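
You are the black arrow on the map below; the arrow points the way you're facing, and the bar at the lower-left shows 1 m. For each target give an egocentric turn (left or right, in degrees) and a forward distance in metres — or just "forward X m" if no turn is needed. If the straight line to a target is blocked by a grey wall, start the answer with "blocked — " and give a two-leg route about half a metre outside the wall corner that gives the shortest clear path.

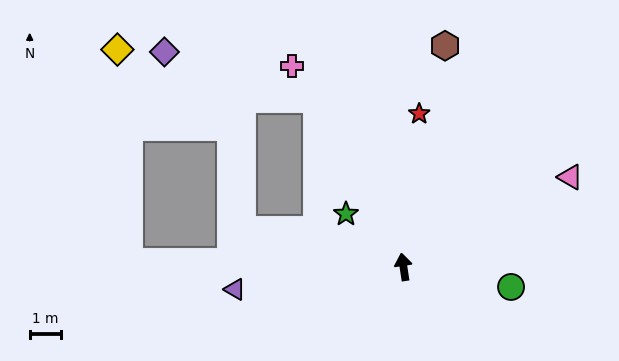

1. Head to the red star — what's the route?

turn right 15°, forward 4.9 m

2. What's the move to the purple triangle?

turn left 89°, forward 5.4 m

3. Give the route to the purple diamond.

blocked — turn left 19°, forward 6.0 m, then turn left 45°, forward 5.1 m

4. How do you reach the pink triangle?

turn right 70°, forward 6.0 m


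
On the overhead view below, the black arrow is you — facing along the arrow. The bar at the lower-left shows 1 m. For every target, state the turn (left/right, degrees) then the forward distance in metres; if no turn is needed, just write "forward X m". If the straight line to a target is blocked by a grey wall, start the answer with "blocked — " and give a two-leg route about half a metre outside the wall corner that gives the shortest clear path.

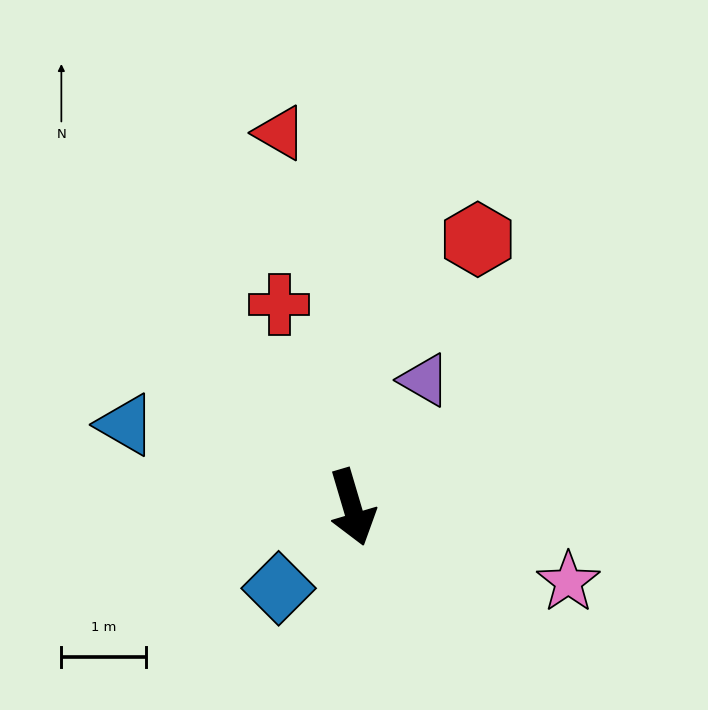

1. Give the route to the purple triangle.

turn left 134°, forward 1.7 m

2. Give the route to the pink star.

turn left 54°, forward 2.7 m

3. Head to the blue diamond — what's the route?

turn right 59°, forward 1.3 m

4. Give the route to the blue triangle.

turn right 127°, forward 2.8 m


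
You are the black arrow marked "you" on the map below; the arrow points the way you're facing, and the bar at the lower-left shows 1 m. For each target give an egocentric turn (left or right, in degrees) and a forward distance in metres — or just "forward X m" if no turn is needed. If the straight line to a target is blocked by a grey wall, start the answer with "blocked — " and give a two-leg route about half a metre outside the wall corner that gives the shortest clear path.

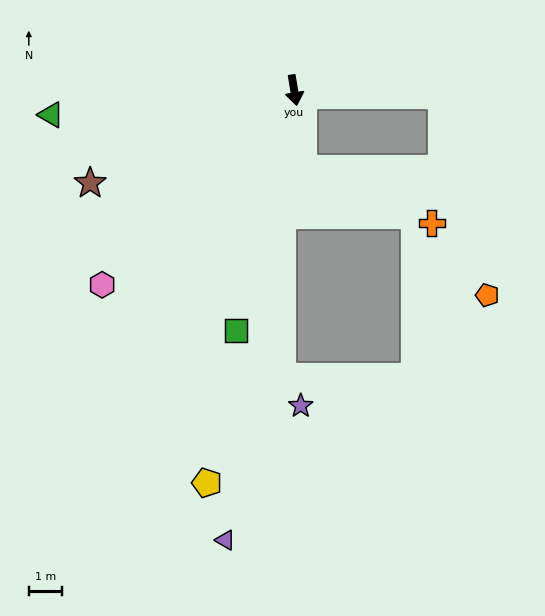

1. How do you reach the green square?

turn right 23°, forward 7.4 m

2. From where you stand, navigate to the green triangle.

turn right 94°, forward 7.4 m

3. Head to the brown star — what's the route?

turn right 75°, forward 6.7 m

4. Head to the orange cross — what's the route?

blocked — turn right 3°, forward 2.4 m, then turn left 61°, forward 4.2 m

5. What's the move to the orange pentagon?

blocked — turn left 79°, forward 4.5 m, then turn right 76°, forward 6.2 m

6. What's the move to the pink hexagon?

turn right 54°, forward 8.2 m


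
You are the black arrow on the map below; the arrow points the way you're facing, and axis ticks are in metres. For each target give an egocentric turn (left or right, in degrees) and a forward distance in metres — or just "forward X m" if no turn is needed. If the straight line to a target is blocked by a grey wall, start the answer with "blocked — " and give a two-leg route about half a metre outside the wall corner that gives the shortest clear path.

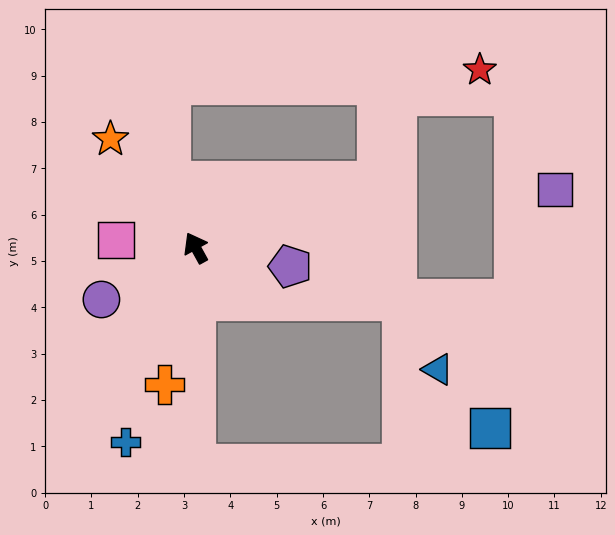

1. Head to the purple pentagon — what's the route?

turn right 130°, forward 2.1 m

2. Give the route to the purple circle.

turn left 90°, forward 2.3 m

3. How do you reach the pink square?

turn left 56°, forward 1.7 m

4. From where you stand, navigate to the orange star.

turn left 9°, forward 3.0 m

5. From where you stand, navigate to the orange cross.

turn left 138°, forward 3.0 m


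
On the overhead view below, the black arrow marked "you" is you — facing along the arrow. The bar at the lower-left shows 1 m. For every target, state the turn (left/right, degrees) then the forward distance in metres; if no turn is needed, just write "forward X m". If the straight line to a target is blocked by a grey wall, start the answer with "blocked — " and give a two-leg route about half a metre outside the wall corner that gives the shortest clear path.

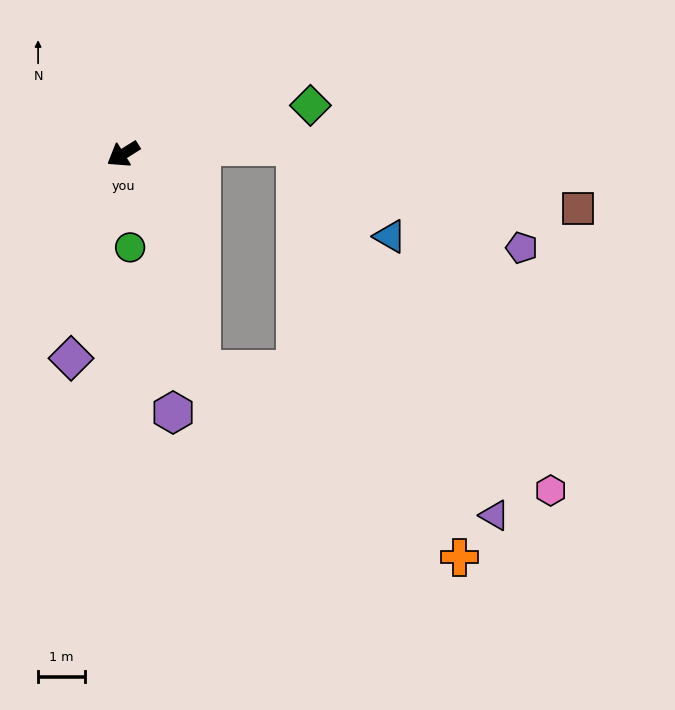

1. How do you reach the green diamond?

turn left 162°, forward 4.2 m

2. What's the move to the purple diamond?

turn left 44°, forward 4.5 m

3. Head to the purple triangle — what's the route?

blocked — turn left 78°, forward 4.9 m, then turn left 44°, forward 7.0 m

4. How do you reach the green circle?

turn left 62°, forward 2.0 m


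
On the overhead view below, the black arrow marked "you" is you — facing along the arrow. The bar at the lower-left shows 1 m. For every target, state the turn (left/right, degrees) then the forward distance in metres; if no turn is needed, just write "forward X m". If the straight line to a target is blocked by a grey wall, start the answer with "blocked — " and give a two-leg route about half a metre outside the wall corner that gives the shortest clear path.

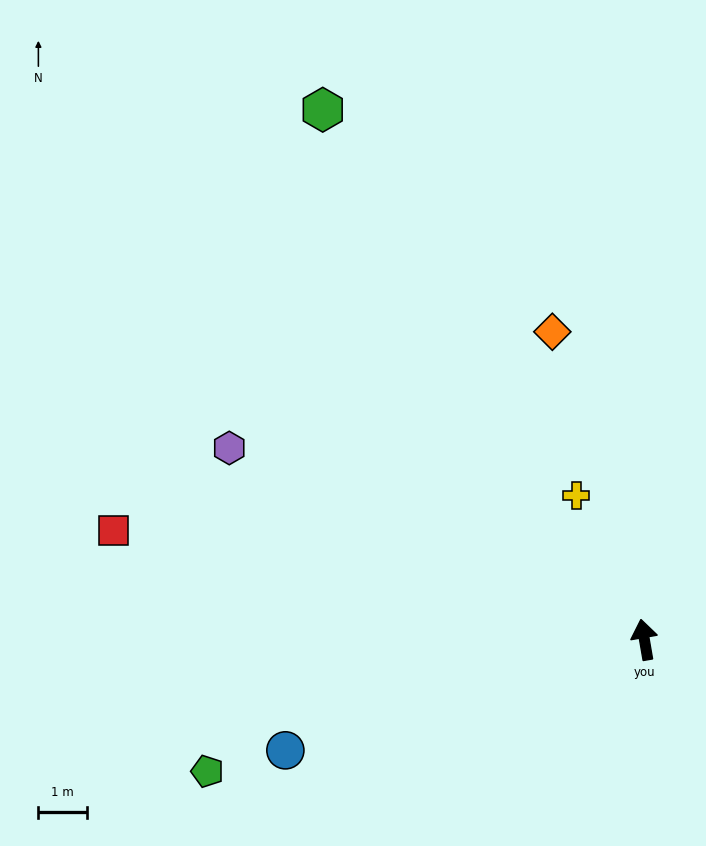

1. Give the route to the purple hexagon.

turn left 55°, forward 9.5 m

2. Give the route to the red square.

turn left 69°, forward 11.2 m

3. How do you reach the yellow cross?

turn left 16°, forward 3.3 m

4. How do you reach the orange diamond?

turn left 7°, forward 6.7 m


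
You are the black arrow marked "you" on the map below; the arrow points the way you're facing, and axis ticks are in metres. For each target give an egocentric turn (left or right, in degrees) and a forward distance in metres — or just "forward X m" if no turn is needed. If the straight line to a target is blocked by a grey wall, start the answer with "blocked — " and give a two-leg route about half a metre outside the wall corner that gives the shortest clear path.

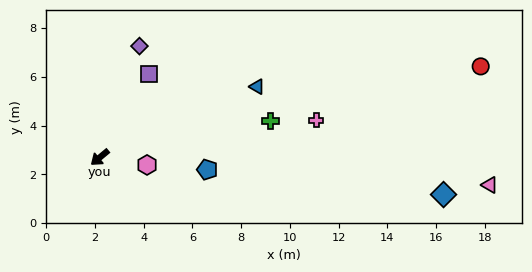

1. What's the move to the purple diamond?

turn right 149°, forward 4.8 m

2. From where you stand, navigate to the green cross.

turn left 152°, forward 7.2 m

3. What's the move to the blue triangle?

turn left 164°, forward 7.1 m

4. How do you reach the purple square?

turn right 160°, forward 4.0 m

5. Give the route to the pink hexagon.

turn left 131°, forward 2.0 m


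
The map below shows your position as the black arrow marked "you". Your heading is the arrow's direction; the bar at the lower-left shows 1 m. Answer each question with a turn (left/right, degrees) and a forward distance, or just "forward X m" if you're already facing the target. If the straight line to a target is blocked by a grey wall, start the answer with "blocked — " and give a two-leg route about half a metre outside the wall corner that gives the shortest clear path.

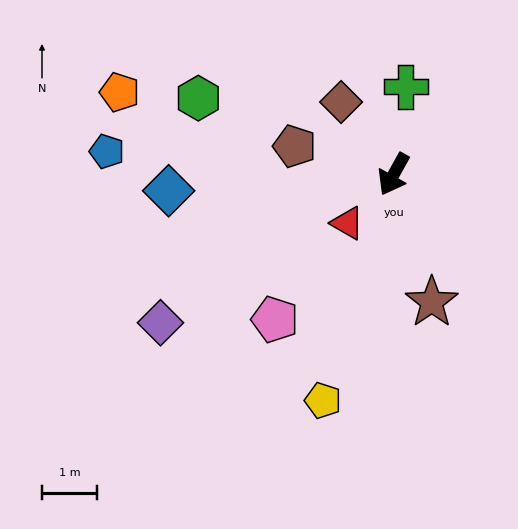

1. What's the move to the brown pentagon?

turn right 77°, forward 1.9 m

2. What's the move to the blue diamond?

turn right 57°, forward 4.1 m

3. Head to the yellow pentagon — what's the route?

turn left 12°, forward 4.3 m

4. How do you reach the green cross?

turn right 159°, forward 1.6 m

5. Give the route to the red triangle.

turn right 15°, forward 1.2 m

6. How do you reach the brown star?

turn left 46°, forward 2.4 m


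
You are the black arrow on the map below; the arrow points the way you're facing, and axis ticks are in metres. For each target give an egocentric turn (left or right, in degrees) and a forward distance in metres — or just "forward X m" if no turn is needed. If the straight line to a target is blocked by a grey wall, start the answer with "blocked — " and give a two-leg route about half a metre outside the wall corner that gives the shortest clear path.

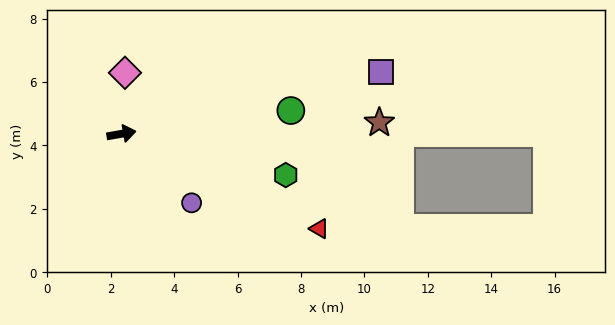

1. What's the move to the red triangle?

turn right 36°, forward 6.9 m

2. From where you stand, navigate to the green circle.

turn right 2°, forward 5.4 m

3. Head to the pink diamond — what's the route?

turn left 77°, forward 1.9 m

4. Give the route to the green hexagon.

turn right 24°, forward 5.3 m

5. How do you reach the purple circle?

turn right 54°, forward 3.1 m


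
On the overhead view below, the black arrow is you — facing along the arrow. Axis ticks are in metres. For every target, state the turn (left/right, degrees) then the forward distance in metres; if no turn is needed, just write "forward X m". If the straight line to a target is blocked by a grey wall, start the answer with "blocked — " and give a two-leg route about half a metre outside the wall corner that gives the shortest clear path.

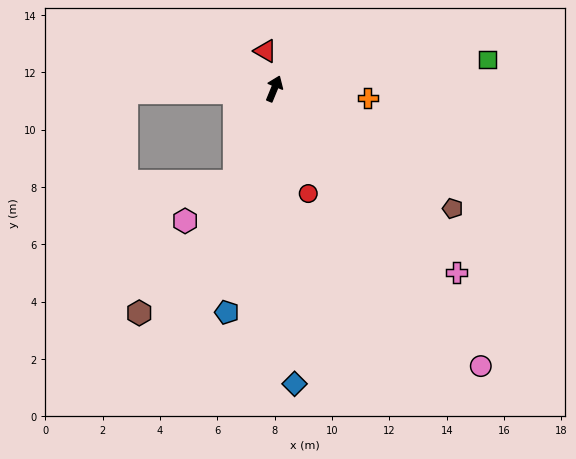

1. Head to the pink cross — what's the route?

turn right 113°, forward 9.0 m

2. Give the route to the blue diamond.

turn right 154°, forward 10.3 m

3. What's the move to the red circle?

turn right 140°, forward 3.8 m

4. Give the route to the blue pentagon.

turn right 170°, forward 8.0 m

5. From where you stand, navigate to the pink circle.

turn right 121°, forward 12.1 m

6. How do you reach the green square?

turn right 60°, forward 7.5 m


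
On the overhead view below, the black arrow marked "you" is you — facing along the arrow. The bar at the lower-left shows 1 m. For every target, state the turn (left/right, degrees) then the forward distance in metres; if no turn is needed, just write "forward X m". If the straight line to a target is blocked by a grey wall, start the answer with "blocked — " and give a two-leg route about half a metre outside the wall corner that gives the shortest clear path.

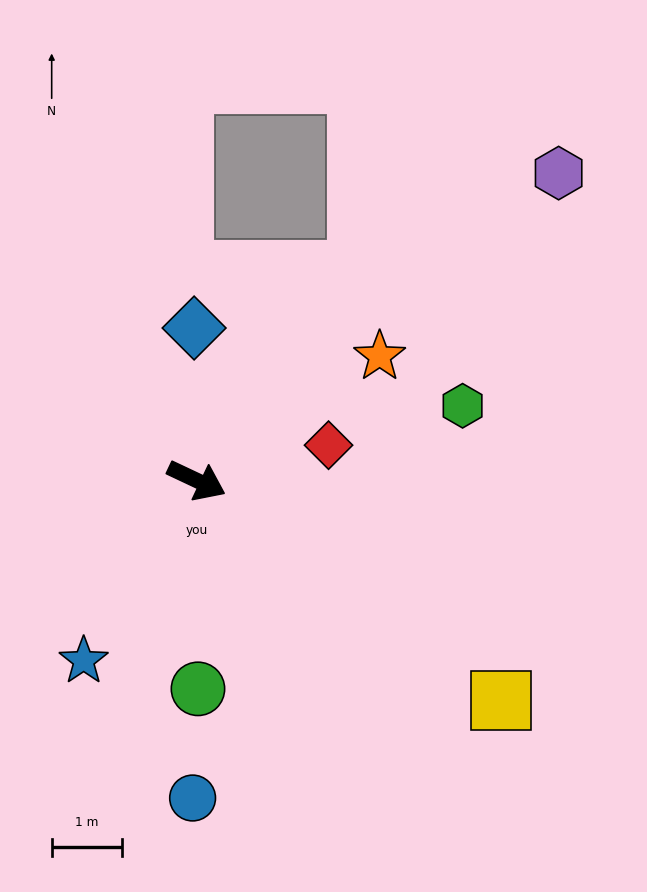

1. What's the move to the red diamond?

turn left 40°, forward 2.0 m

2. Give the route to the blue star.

turn right 97°, forward 3.0 m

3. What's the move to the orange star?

turn left 59°, forward 3.2 m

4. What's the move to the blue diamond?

turn left 116°, forward 2.2 m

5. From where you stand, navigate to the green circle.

turn right 64°, forward 3.0 m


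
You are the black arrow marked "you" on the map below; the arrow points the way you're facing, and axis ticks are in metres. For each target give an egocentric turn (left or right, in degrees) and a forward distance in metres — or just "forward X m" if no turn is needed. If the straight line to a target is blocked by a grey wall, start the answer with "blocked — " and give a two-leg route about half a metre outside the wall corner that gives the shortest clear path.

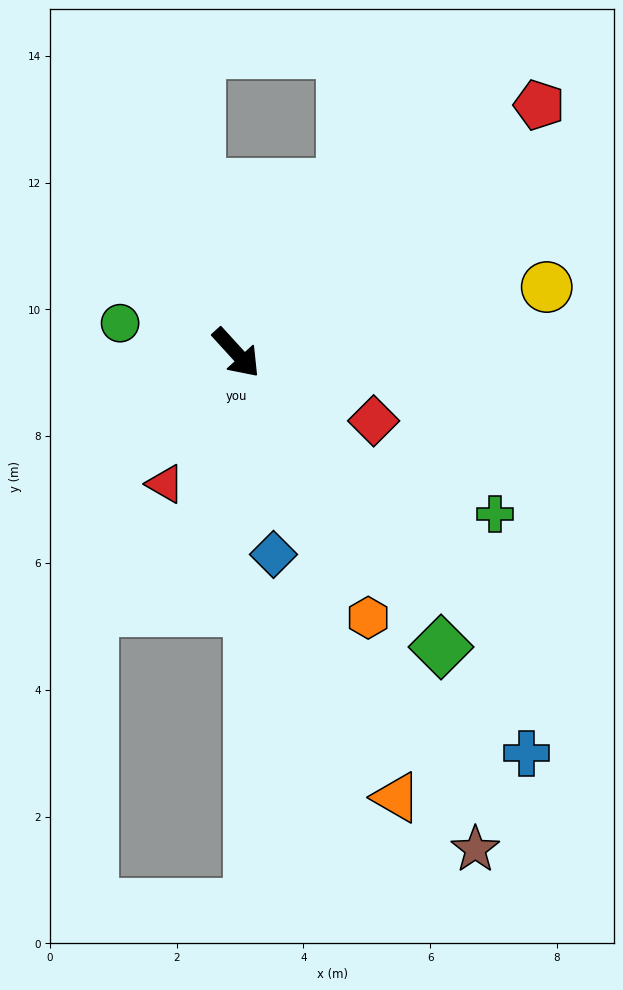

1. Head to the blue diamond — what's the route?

turn right 32°, forward 3.2 m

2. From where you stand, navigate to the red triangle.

turn right 71°, forward 2.4 m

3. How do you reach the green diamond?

turn right 8°, forward 5.7 m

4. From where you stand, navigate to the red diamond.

turn left 21°, forward 2.4 m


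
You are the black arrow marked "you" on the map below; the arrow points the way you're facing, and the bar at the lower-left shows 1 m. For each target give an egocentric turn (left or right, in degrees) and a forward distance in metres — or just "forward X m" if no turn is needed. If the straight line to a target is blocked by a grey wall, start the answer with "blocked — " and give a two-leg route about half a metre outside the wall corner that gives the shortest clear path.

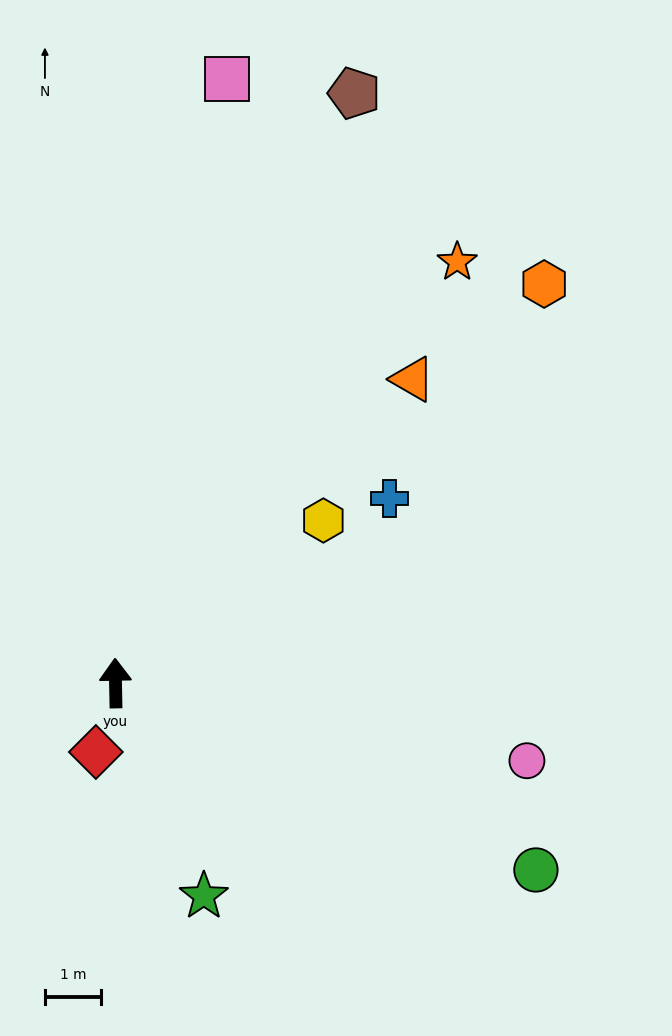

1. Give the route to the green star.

turn right 159°, forward 4.1 m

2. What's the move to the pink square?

turn right 12°, forward 10.9 m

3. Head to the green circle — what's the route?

turn right 115°, forward 8.1 m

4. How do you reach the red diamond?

turn left 163°, forward 1.3 m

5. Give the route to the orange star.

turn right 40°, forward 9.6 m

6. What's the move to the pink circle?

turn right 102°, forward 7.4 m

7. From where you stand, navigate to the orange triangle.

turn right 45°, forward 7.5 m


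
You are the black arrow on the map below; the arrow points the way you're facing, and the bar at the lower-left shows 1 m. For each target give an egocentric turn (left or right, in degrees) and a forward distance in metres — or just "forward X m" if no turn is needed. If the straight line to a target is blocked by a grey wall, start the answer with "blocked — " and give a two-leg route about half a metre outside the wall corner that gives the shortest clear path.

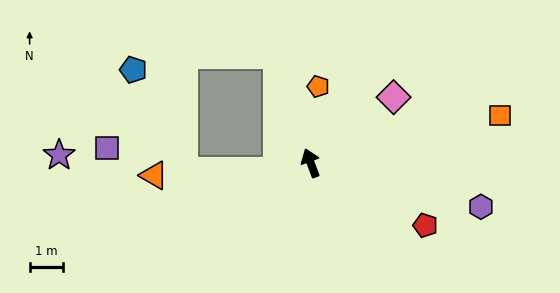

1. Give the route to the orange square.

turn right 96°, forward 5.8 m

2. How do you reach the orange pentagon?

turn right 26°, forward 2.3 m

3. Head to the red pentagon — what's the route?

turn right 139°, forward 3.9 m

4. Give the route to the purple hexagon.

turn right 125°, forward 5.2 m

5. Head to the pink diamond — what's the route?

turn right 72°, forward 3.1 m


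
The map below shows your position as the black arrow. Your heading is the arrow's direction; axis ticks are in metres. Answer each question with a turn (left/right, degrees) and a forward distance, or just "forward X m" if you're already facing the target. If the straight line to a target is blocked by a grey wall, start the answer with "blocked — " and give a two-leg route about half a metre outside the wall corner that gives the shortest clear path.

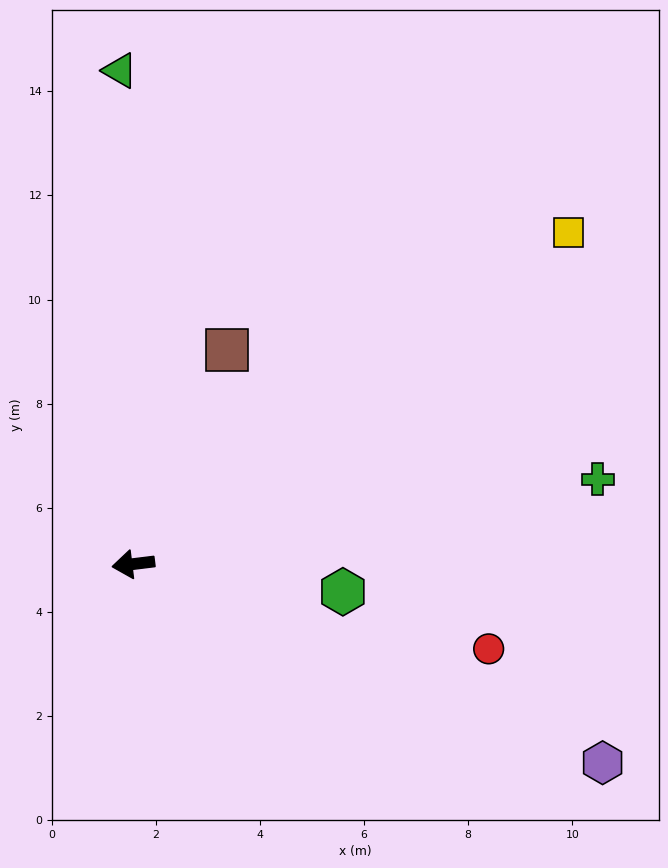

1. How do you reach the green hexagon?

turn left 165°, forward 4.1 m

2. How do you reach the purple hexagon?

turn left 150°, forward 9.8 m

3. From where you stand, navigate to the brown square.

turn right 121°, forward 4.5 m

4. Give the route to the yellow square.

turn right 150°, forward 10.5 m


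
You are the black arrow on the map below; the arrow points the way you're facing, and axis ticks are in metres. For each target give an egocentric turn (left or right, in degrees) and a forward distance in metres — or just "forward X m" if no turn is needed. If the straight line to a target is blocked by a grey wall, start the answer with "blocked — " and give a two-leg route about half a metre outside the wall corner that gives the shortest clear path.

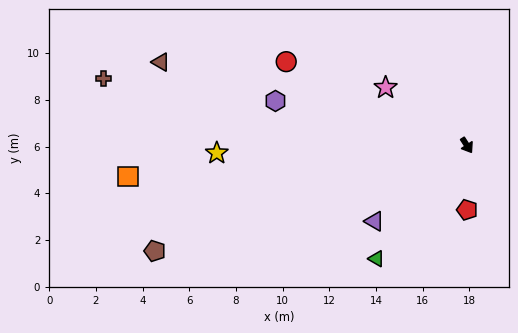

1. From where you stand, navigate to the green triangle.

turn right 71°, forward 6.2 m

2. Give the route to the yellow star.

turn right 121°, forward 10.7 m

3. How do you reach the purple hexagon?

turn right 136°, forward 8.4 m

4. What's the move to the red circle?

turn right 148°, forward 8.5 m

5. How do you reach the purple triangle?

turn right 83°, forward 5.1 m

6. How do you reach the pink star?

turn right 158°, forward 4.3 m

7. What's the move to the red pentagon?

turn right 33°, forward 2.8 m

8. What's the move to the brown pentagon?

turn right 104°, forward 14.1 m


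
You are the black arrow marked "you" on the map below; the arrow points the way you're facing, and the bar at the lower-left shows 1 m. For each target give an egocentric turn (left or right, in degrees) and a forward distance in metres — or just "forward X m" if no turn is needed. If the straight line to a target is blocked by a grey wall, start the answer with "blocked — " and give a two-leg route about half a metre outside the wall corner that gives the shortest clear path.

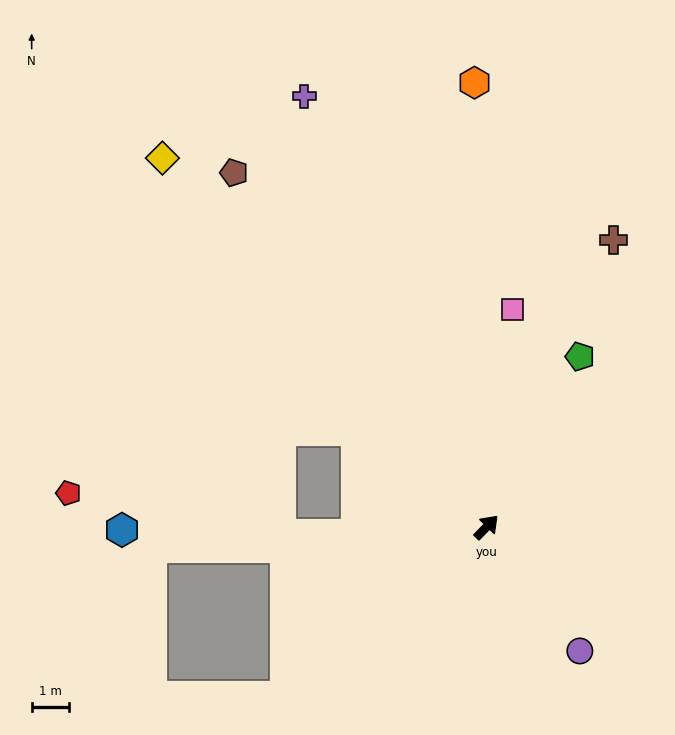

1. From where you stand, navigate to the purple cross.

turn left 67°, forward 12.7 m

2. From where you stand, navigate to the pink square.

turn left 38°, forward 5.9 m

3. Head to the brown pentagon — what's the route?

turn left 80°, forward 11.8 m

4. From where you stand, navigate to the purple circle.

turn right 99°, forward 4.2 m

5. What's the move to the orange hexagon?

turn left 46°, forward 12.1 m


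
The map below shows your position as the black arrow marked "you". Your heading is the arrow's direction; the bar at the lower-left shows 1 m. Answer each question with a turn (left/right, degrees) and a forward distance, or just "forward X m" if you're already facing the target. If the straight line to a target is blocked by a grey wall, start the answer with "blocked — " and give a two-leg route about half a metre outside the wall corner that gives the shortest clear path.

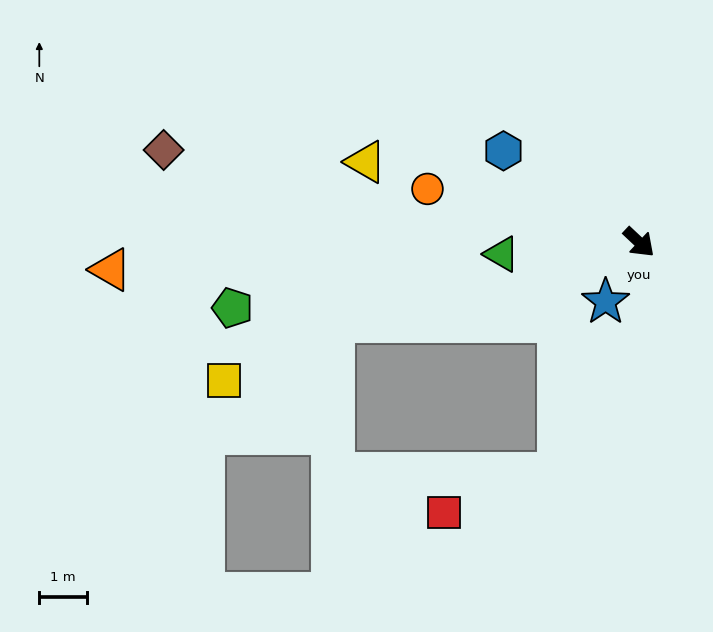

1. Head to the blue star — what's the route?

turn right 76°, forward 1.4 m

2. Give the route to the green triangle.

turn right 132°, forward 2.9 m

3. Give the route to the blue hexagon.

turn right 171°, forward 3.4 m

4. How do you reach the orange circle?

turn right 151°, forward 4.6 m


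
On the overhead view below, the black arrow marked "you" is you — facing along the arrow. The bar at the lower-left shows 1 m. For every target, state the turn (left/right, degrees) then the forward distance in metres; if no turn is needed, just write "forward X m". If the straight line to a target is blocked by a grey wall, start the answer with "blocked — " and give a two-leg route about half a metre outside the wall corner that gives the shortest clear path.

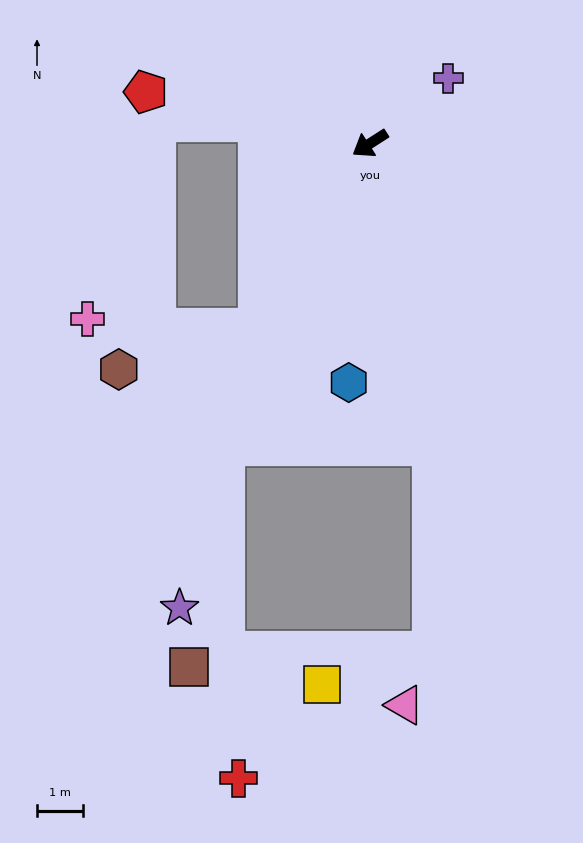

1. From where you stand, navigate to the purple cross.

turn right 173°, forward 2.2 m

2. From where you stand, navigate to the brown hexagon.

blocked — turn left 26°, forward 4.6 m, then turn right 42°, forward 3.1 m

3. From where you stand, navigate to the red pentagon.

turn right 46°, forward 4.9 m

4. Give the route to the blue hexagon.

turn left 52°, forward 5.2 m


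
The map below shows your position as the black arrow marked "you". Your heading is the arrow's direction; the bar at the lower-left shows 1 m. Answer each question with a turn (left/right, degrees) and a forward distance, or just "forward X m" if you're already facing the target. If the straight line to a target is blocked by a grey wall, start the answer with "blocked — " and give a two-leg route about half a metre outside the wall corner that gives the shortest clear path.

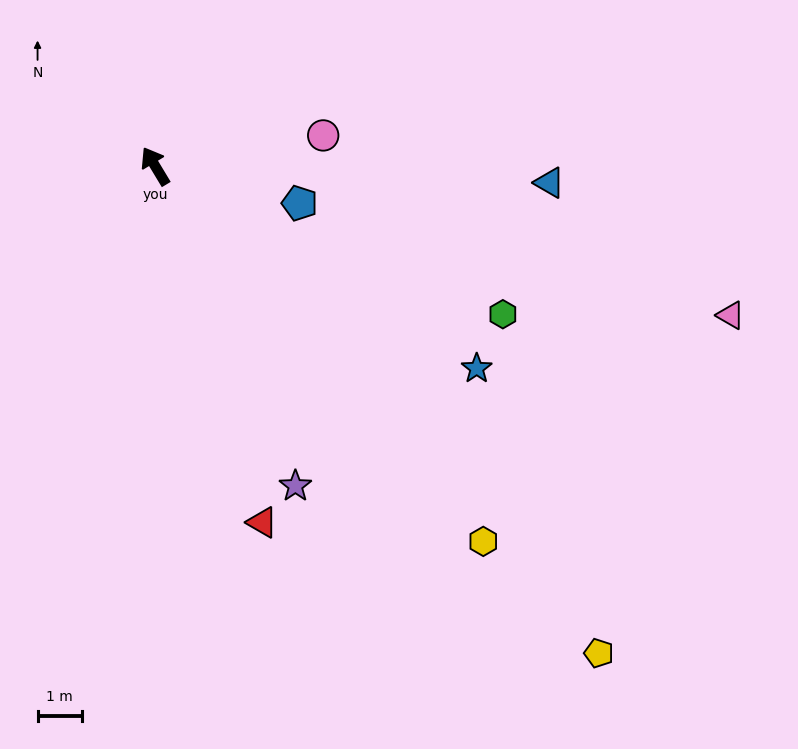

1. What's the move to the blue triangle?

turn right 123°, forward 8.9 m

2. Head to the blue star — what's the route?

turn right 153°, forward 8.6 m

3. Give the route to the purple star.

turn left 173°, forward 7.9 m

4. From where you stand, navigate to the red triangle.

turn left 166°, forward 8.4 m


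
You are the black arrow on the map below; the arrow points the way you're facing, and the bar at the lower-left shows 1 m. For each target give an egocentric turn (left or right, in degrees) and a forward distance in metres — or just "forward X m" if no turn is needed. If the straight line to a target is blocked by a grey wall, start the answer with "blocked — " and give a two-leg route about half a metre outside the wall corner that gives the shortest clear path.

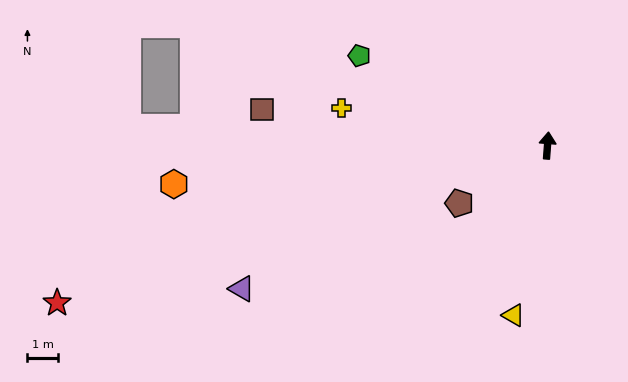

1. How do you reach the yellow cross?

turn left 84°, forward 6.8 m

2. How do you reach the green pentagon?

turn left 69°, forward 6.8 m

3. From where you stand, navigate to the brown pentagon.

turn left 128°, forward 3.4 m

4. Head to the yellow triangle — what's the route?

turn left 173°, forward 5.7 m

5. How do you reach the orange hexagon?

turn left 100°, forward 12.3 m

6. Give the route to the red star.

turn left 112°, forward 16.8 m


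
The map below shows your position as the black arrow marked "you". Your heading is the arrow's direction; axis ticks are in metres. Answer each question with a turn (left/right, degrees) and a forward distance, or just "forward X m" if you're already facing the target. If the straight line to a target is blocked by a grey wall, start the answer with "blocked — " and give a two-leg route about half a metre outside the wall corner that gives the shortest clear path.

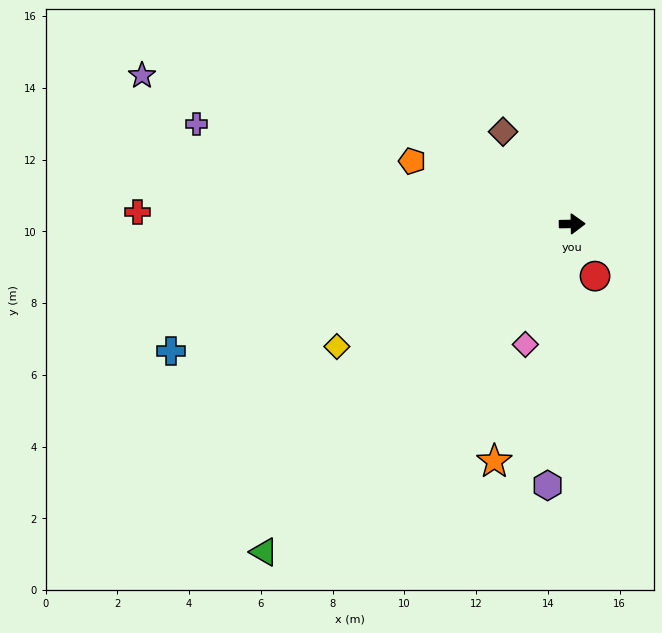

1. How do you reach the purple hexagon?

turn right 96°, forward 7.3 m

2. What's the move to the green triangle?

turn right 134°, forward 12.5 m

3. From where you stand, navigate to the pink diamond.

turn right 112°, forward 3.6 m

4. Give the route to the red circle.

turn right 67°, forward 1.6 m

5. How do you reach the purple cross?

turn left 164°, forward 10.8 m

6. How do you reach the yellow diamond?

turn right 153°, forward 7.4 m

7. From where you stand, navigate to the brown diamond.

turn left 126°, forward 3.2 m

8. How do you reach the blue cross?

turn right 163°, forward 11.7 m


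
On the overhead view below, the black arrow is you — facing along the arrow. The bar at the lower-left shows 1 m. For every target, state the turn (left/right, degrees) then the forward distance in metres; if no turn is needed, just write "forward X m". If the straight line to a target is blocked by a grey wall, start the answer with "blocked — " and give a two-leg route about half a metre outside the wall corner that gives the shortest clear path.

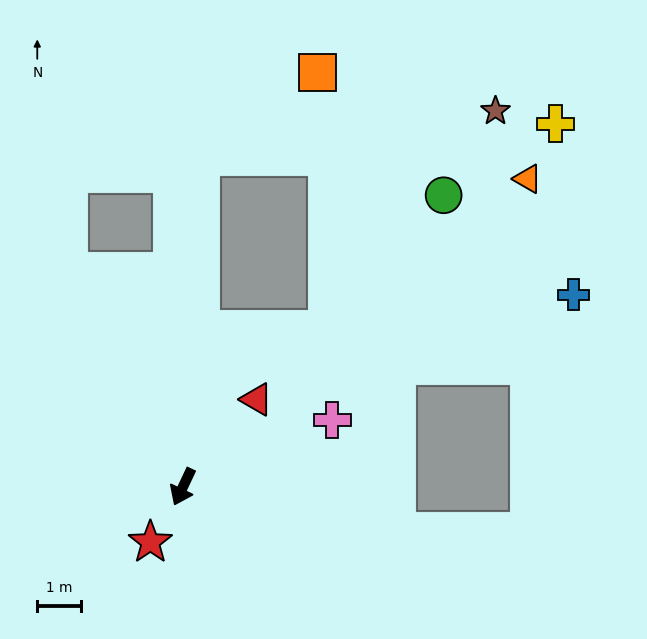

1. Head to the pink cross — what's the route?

turn left 139°, forward 3.7 m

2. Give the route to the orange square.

blocked — turn right 158°, forward 7.5 m, then turn right 51°, forward 3.3 m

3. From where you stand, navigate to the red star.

turn right 5°, forward 1.5 m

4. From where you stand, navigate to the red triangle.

turn left 165°, forward 2.6 m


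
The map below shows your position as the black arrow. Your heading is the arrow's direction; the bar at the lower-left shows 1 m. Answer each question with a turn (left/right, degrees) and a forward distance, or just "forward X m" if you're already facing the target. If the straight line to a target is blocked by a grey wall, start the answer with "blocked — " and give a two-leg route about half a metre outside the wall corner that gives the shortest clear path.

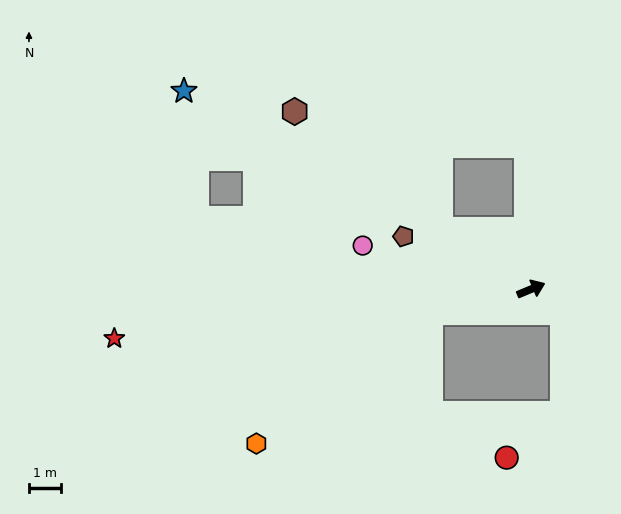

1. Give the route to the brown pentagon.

turn left 135°, forward 4.4 m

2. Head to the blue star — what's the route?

turn left 128°, forward 12.6 m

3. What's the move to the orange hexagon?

blocked — turn left 170°, forward 3.3 m, then turn left 25°, forward 6.9 m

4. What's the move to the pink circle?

turn left 143°, forward 5.5 m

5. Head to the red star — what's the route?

turn left 164°, forward 13.3 m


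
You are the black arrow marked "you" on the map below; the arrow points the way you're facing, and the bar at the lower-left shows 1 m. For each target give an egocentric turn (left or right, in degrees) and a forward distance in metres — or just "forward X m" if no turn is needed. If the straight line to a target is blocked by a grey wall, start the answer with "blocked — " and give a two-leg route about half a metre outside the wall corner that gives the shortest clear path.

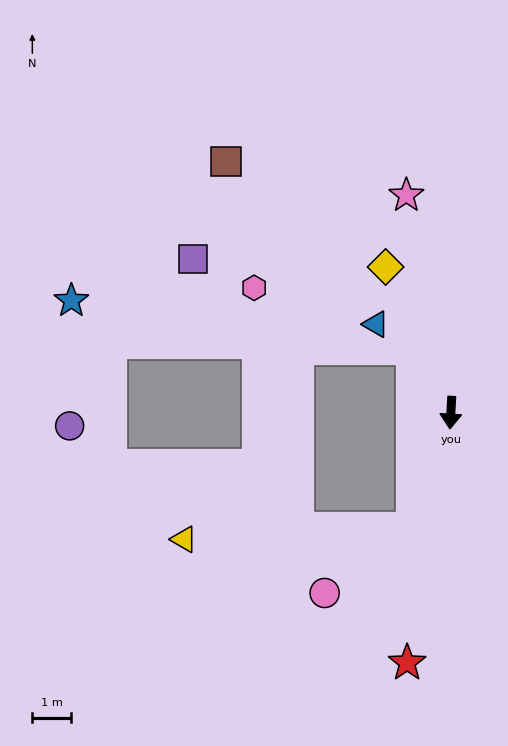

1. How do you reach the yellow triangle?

blocked — turn right 15°, forward 3.1 m, then turn right 69°, forward 5.9 m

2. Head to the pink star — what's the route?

turn right 165°, forward 5.7 m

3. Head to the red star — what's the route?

turn right 7°, forward 6.6 m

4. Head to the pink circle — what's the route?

blocked — turn right 15°, forward 3.1 m, then turn right 35°, forward 2.8 m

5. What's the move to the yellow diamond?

turn right 153°, forward 4.1 m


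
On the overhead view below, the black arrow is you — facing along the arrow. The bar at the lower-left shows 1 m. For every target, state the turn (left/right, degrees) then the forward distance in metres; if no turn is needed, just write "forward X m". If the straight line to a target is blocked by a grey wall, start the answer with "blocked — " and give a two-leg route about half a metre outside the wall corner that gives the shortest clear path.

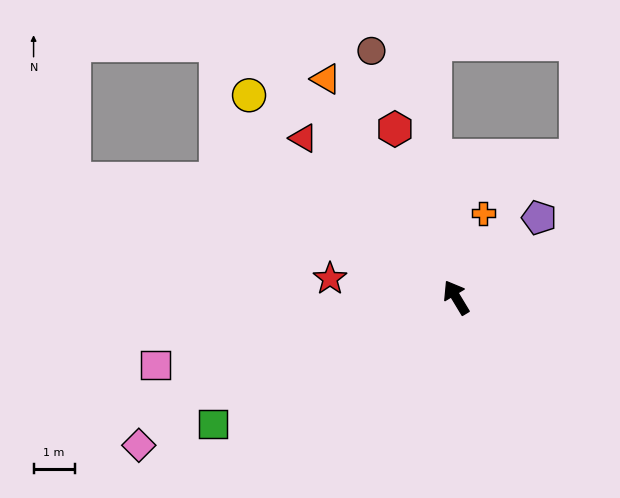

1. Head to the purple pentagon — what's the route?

turn right 77°, forward 2.8 m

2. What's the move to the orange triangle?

forward 6.2 m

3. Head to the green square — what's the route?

turn left 86°, forward 6.7 m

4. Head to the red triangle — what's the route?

turn left 13°, forward 5.4 m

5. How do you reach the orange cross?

turn right 49°, forward 2.1 m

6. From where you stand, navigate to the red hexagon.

turn right 11°, forward 4.4 m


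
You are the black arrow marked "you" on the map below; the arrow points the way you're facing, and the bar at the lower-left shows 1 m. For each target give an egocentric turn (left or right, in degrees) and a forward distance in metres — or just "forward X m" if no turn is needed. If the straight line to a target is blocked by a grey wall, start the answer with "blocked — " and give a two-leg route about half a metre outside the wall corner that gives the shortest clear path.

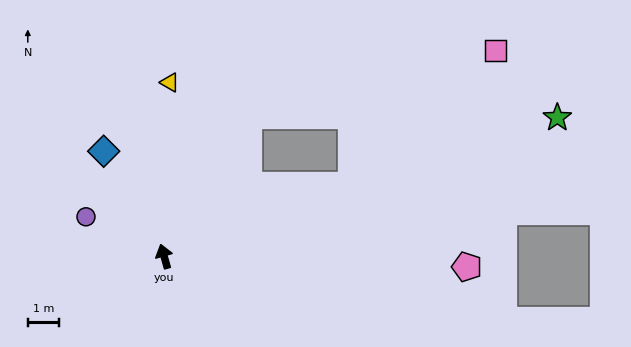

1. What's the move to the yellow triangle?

turn right 18°, forward 5.5 m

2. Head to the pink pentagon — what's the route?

turn right 108°, forward 9.6 m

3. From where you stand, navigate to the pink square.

blocked — turn right 85°, forward 6.4 m, then turn left 22°, forward 6.3 m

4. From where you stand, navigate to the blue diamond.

turn left 14°, forward 3.9 m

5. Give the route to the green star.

turn right 86°, forward 13.2 m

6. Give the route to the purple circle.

turn left 47°, forward 2.8 m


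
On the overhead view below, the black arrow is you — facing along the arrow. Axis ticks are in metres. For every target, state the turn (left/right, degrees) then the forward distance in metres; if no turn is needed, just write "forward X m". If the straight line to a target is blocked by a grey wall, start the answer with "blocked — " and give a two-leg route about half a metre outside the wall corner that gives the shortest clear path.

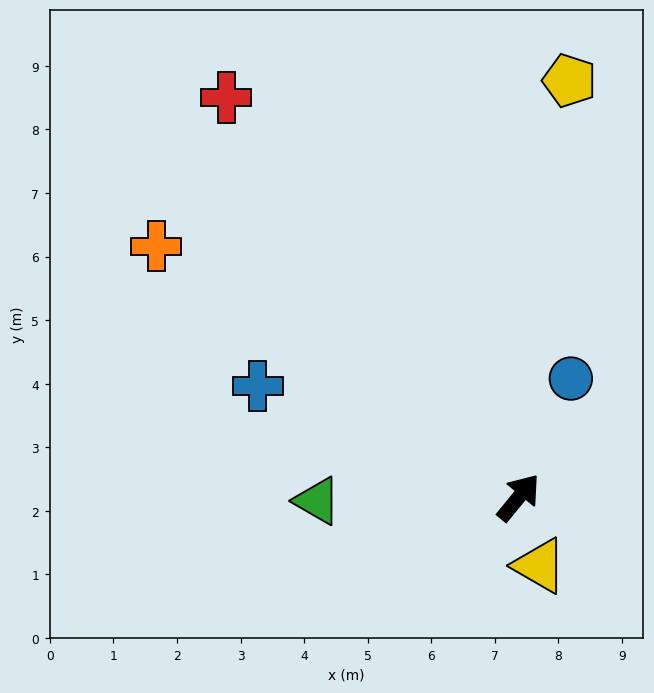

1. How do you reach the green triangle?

turn left 130°, forward 3.2 m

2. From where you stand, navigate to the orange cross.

turn left 95°, forward 6.9 m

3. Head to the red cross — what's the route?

turn left 75°, forward 7.8 m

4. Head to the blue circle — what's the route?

turn left 16°, forward 2.0 m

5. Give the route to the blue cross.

turn left 106°, forward 4.5 m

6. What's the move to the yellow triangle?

turn right 124°, forward 1.1 m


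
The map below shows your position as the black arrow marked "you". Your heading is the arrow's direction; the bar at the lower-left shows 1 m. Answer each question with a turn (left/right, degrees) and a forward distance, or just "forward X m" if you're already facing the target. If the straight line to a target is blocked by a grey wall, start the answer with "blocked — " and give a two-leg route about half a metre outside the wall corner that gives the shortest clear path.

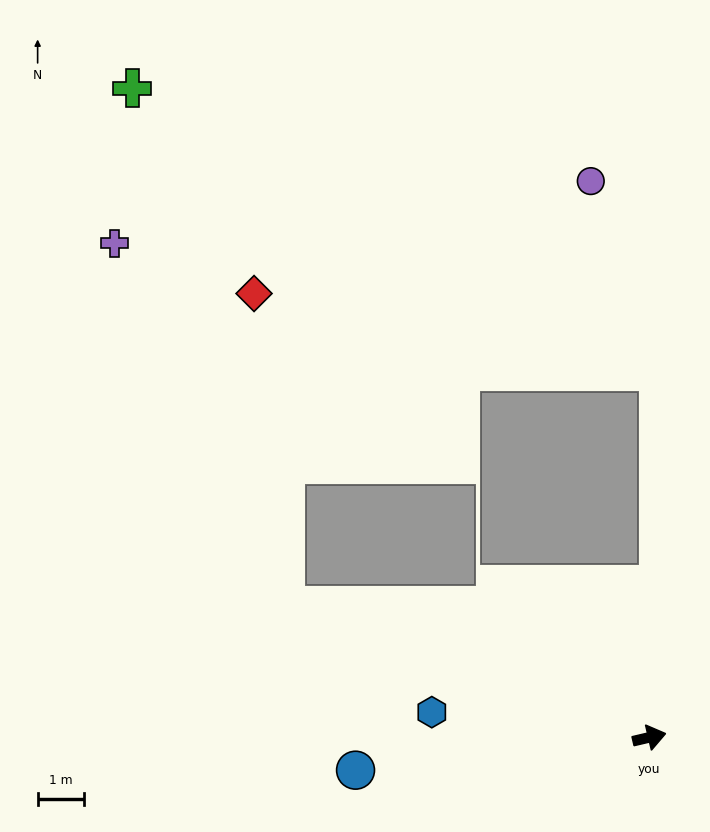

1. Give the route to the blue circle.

turn left 173°, forward 6.4 m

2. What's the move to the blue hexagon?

turn left 160°, forward 4.7 m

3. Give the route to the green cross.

blocked — turn left 147°, forward 8.4 m, then turn right 54°, forward 11.6 m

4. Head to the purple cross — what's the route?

blocked — turn left 147°, forward 8.4 m, then turn right 45°, forward 8.6 m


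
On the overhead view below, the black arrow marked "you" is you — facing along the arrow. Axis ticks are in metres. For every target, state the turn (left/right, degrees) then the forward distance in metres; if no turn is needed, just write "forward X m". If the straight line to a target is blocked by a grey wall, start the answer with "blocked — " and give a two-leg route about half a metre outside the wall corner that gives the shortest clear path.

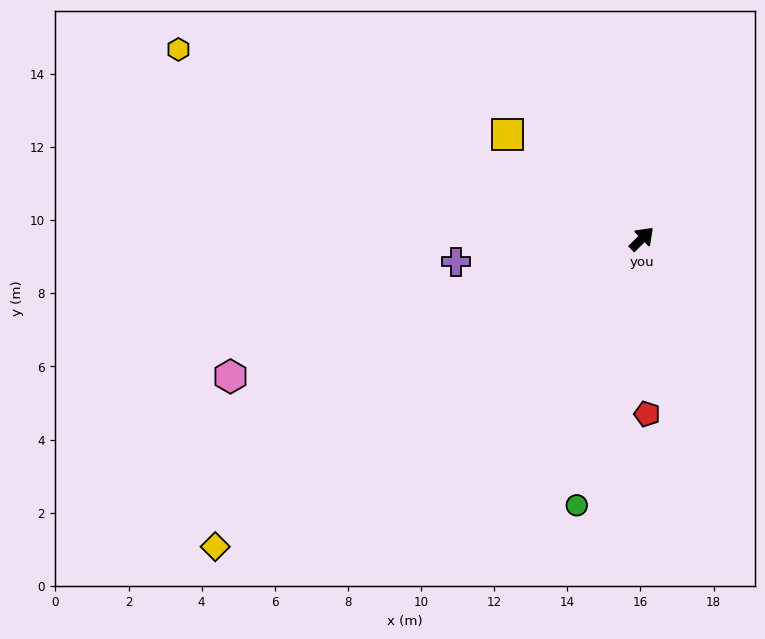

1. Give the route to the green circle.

turn right 148°, forward 7.5 m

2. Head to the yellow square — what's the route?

turn left 98°, forward 4.7 m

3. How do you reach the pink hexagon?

turn left 154°, forward 11.9 m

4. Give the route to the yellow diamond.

turn left 171°, forward 14.4 m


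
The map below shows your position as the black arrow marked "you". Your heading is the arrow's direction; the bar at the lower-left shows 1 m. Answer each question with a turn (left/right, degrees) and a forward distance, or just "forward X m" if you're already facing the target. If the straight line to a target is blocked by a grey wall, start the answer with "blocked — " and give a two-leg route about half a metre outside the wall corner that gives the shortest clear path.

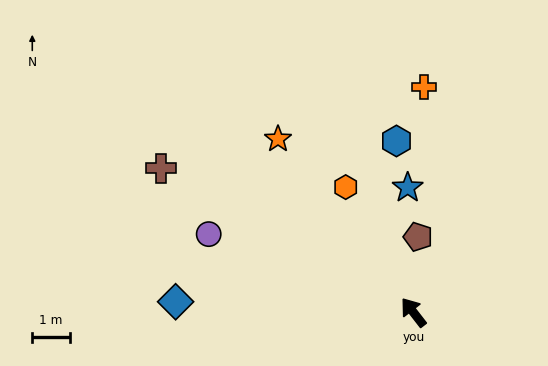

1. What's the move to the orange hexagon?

turn right 9°, forward 3.8 m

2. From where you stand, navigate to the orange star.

forward 5.8 m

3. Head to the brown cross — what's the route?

turn left 23°, forward 7.7 m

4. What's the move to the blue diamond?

turn left 50°, forward 6.3 m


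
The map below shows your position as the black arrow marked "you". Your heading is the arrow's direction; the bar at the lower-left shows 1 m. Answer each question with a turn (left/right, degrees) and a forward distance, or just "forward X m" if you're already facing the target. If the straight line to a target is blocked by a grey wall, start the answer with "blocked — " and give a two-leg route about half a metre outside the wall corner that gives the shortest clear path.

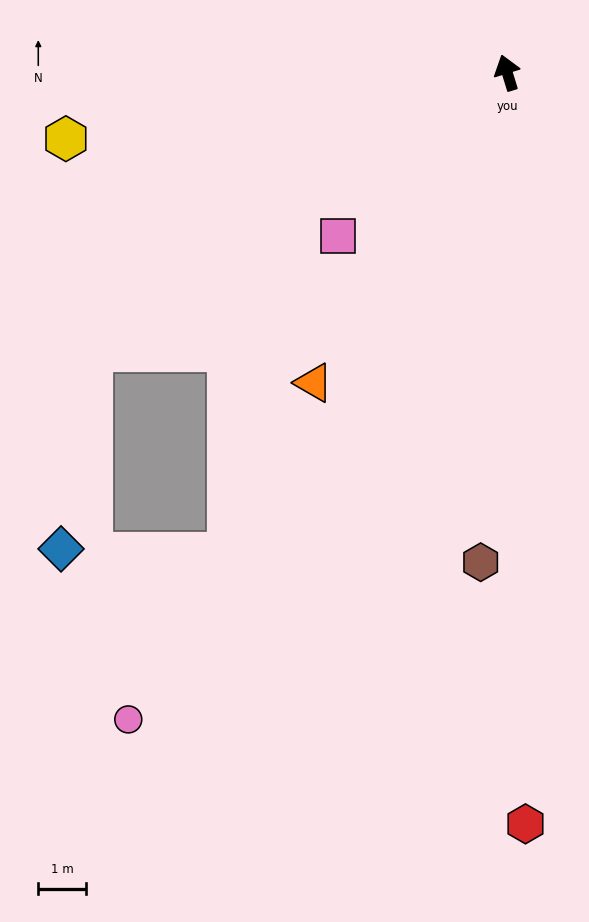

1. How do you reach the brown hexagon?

turn left 160°, forward 10.2 m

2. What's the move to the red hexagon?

turn left 164°, forward 15.6 m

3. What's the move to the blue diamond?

blocked — turn left 107°, forward 10.4 m, then turn left 47°, forward 4.2 m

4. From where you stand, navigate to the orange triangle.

turn left 131°, forward 7.6 m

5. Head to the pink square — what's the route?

turn left 117°, forward 4.9 m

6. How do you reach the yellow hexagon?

turn left 81°, forward 9.3 m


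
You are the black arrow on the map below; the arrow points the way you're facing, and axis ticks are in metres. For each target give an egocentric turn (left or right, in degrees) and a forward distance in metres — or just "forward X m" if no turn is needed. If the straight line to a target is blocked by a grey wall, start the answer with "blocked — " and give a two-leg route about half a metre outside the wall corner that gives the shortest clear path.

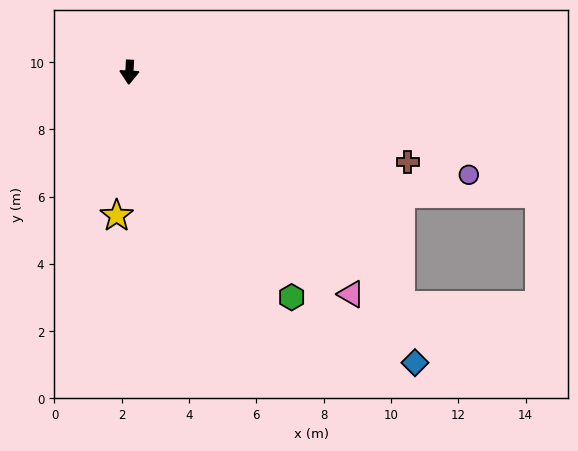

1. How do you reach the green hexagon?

turn left 39°, forward 8.2 m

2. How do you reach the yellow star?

turn right 2°, forward 4.3 m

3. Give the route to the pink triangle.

turn left 48°, forward 9.3 m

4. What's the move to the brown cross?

turn left 75°, forward 8.7 m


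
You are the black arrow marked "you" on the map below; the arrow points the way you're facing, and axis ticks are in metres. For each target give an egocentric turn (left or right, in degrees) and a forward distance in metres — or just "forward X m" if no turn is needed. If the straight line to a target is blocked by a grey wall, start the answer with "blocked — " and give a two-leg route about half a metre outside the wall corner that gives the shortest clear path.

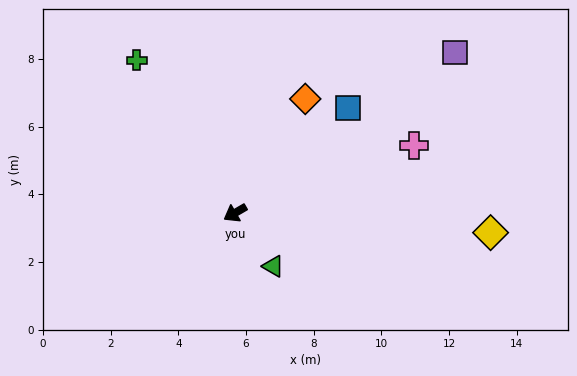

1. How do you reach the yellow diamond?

turn left 145°, forward 7.6 m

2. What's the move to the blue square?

turn right 167°, forward 4.5 m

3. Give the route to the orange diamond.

turn right 152°, forward 4.0 m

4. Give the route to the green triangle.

turn left 95°, forward 1.9 m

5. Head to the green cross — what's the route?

turn right 87°, forward 5.4 m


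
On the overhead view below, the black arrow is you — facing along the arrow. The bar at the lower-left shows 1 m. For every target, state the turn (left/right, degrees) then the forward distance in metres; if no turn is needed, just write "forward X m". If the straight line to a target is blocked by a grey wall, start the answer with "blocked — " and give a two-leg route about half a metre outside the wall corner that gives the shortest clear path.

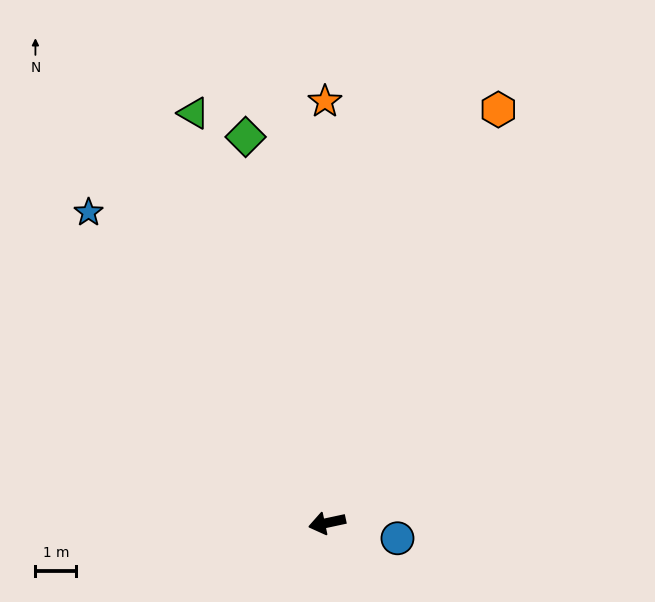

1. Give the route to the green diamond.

turn right 90°, forward 9.6 m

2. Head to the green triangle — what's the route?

turn right 84°, forward 10.5 m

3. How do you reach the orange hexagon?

turn right 125°, forward 10.9 m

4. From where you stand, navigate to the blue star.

turn right 65°, forward 9.6 m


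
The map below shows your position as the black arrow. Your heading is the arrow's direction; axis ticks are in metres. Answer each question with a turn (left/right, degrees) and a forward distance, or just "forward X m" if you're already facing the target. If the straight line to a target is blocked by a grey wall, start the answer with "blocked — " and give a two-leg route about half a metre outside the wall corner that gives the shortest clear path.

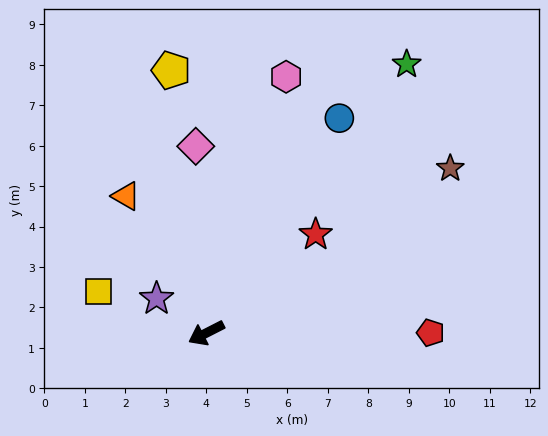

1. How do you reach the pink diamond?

turn right 114°, forward 4.6 m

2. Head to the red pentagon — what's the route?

turn left 153°, forward 5.5 m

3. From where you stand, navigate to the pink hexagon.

turn right 134°, forward 6.6 m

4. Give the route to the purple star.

turn right 62°, forward 1.5 m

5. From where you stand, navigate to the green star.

turn right 154°, forward 8.3 m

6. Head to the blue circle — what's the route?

turn right 149°, forward 6.2 m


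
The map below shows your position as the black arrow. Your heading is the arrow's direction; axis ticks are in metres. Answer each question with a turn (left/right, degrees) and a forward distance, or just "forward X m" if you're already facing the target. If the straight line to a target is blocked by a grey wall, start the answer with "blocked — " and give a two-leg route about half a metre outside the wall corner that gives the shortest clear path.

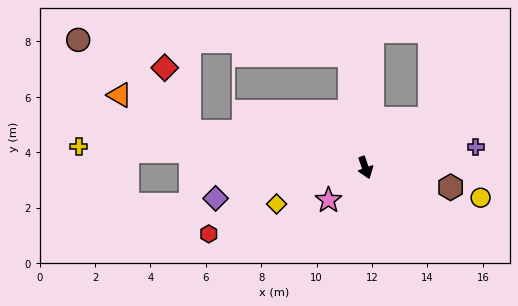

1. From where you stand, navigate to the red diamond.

blocked — turn right 121°, forward 6.5 m, then turn right 57°, forward 2.5 m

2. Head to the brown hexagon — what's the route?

turn left 57°, forward 3.2 m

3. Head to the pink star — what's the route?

turn right 68°, forward 1.8 m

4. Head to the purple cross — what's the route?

turn left 81°, forward 4.1 m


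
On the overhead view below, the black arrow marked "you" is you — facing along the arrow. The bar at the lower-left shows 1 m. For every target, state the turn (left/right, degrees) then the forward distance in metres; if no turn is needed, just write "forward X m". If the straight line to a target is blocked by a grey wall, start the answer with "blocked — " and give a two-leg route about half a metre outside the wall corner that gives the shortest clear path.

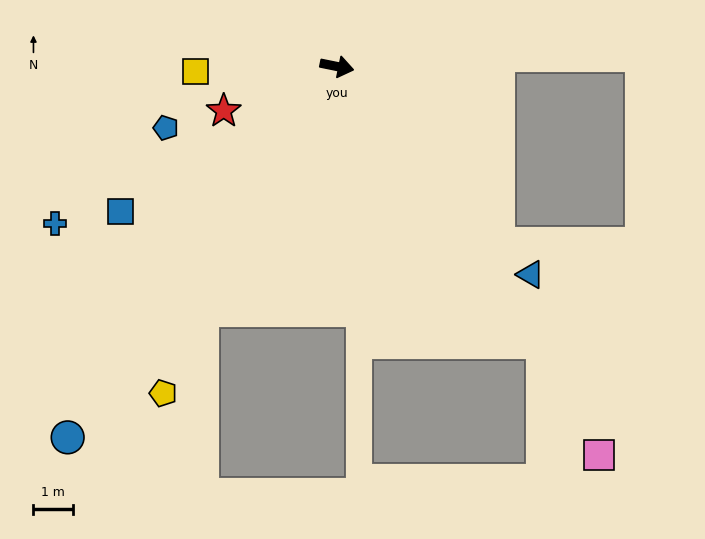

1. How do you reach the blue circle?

turn right 114°, forward 11.7 m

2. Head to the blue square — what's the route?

turn right 135°, forward 6.6 m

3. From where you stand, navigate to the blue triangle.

turn right 36°, forward 7.2 m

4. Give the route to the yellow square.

turn right 167°, forward 3.6 m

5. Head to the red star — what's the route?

turn right 147°, forward 3.1 m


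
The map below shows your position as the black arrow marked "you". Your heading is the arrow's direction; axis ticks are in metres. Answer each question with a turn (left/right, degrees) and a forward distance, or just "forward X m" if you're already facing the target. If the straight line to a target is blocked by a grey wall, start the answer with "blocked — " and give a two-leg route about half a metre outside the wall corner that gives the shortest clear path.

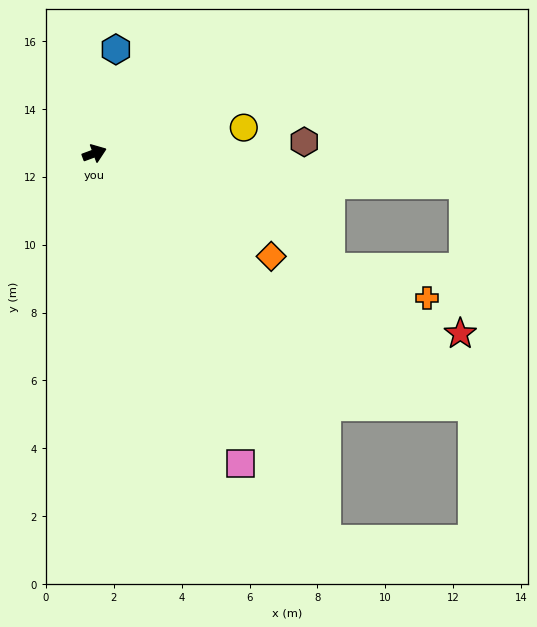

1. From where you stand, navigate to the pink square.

turn right 85°, forward 10.1 m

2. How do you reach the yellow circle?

turn right 11°, forward 4.5 m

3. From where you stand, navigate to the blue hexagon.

turn left 58°, forward 3.1 m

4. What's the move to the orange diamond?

turn right 51°, forward 6.0 m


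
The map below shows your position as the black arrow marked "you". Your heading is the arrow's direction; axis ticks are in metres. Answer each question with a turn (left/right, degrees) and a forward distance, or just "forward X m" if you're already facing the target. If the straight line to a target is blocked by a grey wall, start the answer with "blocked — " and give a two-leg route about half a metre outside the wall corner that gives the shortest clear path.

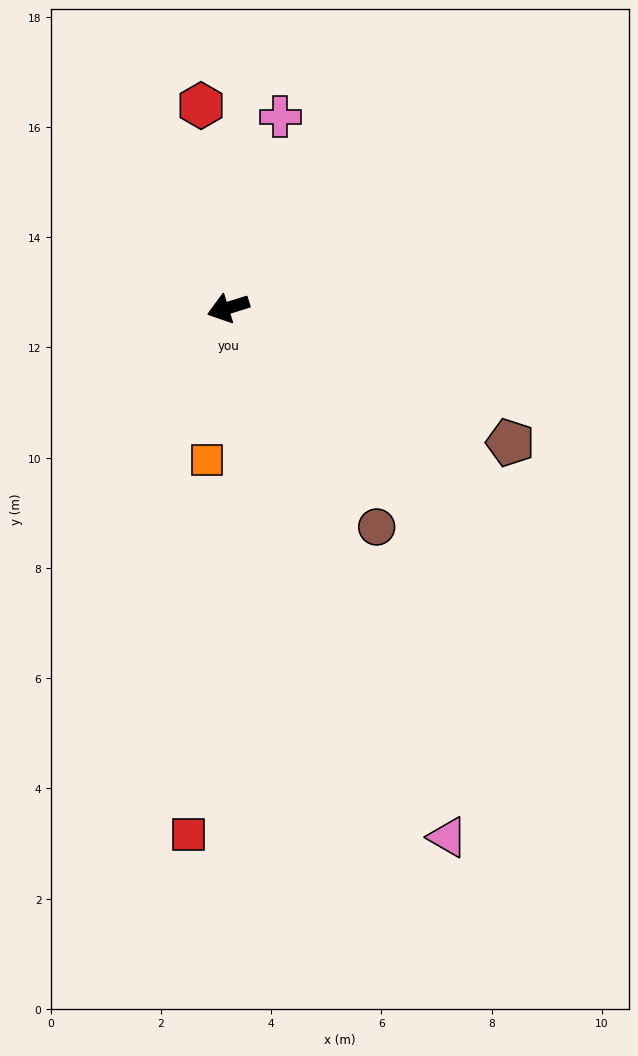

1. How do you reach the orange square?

turn left 65°, forward 2.8 m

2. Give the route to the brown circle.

turn left 107°, forward 4.8 m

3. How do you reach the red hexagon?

turn right 100°, forward 3.7 m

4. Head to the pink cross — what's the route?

turn right 123°, forward 3.6 m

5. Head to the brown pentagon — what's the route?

turn left 137°, forward 5.7 m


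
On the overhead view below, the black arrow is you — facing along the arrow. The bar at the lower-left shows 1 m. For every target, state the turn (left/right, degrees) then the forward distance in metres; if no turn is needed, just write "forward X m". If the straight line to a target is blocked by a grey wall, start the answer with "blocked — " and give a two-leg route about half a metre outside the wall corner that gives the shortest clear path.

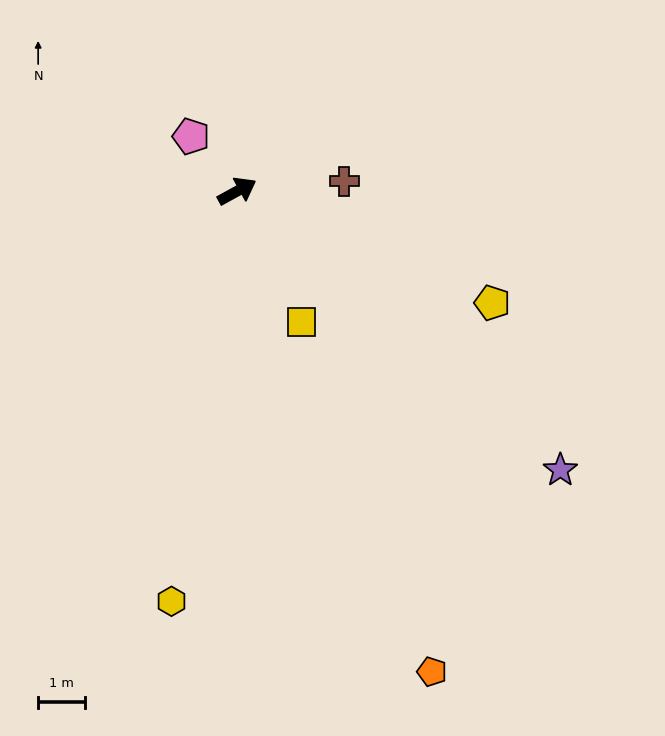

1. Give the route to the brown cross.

turn right 23°, forward 2.3 m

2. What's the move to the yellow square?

turn right 93°, forward 3.1 m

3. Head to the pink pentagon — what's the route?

turn left 101°, forward 1.5 m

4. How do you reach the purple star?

turn right 70°, forward 9.2 m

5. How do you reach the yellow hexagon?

turn right 128°, forward 8.9 m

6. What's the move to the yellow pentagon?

turn right 52°, forward 6.0 m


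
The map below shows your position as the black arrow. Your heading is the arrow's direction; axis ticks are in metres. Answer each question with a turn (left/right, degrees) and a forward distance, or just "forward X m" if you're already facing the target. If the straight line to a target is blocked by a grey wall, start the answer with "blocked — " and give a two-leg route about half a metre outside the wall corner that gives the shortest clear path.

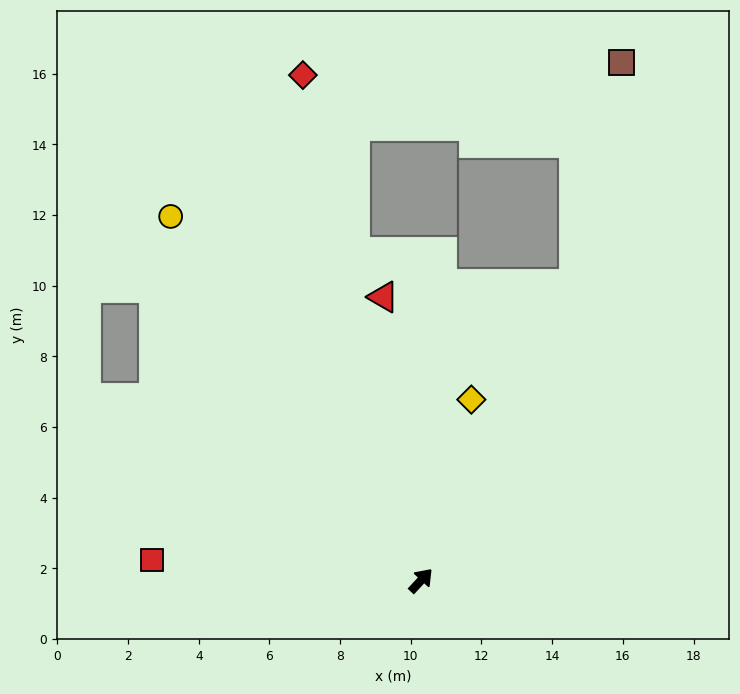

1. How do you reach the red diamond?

turn left 56°, forward 14.7 m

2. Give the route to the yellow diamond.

turn left 27°, forward 5.3 m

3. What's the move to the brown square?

blocked — turn left 16°, forward 9.5 m, then turn left 15°, forward 6.4 m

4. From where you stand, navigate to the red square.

turn left 128°, forward 7.6 m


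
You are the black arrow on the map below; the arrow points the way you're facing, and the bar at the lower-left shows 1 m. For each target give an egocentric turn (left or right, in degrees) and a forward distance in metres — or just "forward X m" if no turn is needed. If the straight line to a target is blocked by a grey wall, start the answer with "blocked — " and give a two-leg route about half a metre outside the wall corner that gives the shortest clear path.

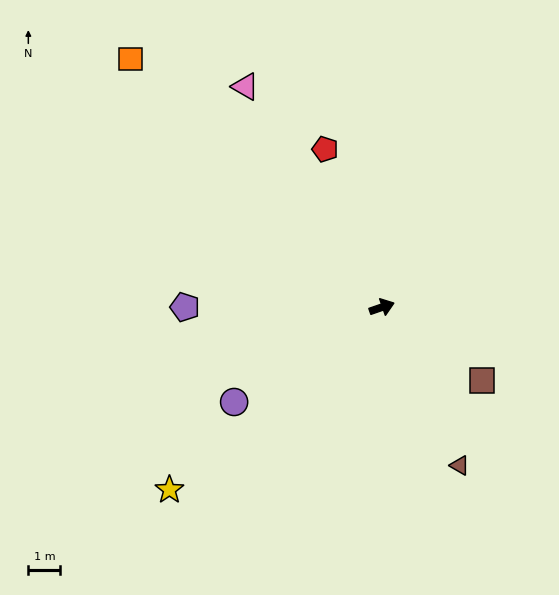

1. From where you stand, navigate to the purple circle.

turn right 166°, forward 5.5 m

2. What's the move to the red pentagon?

turn left 91°, forward 5.2 m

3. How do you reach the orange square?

turn left 116°, forward 11.0 m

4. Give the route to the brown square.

turn right 55°, forward 3.9 m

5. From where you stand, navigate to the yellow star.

turn right 158°, forward 8.7 m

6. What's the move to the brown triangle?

turn right 83°, forward 5.5 m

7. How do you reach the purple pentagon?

turn left 161°, forward 6.1 m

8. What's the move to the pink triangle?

turn left 103°, forward 8.1 m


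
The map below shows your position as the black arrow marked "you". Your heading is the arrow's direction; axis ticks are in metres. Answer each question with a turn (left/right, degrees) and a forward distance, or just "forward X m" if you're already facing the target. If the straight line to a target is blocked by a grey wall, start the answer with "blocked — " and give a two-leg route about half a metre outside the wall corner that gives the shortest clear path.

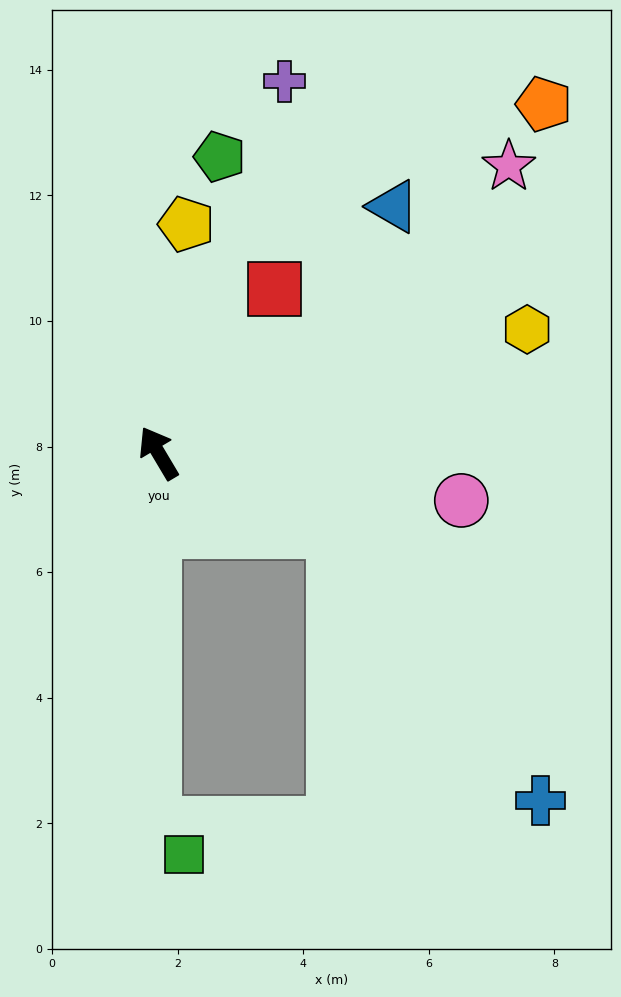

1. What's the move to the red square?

turn right 66°, forward 3.2 m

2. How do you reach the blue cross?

blocked — turn right 145°, forward 3.0 m, then turn right 28°, forward 5.4 m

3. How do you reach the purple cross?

turn right 49°, forward 6.3 m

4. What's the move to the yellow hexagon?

turn right 102°, forward 6.2 m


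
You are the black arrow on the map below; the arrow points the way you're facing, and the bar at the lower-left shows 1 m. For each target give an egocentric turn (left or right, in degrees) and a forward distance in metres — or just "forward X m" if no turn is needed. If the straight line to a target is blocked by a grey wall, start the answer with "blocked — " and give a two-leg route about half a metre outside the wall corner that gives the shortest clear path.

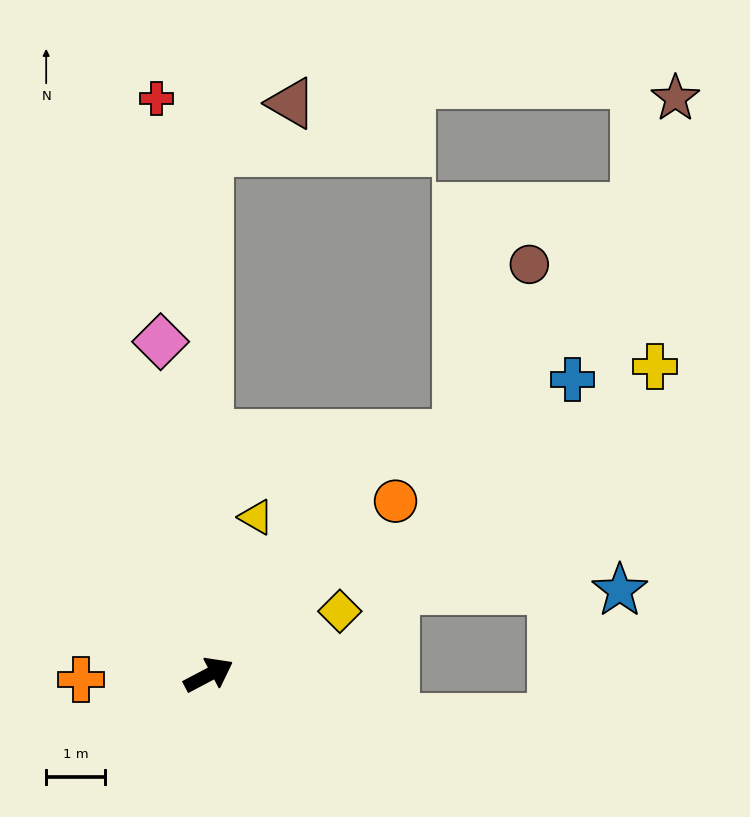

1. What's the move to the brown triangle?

blocked — turn left 62°, forward 8.8 m, then turn right 60°, forward 1.6 m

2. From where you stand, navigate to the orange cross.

turn left 154°, forward 2.2 m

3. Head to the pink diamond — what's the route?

turn left 70°, forward 5.7 m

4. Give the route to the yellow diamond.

forward 2.5 m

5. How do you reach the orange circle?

turn left 15°, forward 4.3 m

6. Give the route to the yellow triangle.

turn left 45°, forward 2.8 m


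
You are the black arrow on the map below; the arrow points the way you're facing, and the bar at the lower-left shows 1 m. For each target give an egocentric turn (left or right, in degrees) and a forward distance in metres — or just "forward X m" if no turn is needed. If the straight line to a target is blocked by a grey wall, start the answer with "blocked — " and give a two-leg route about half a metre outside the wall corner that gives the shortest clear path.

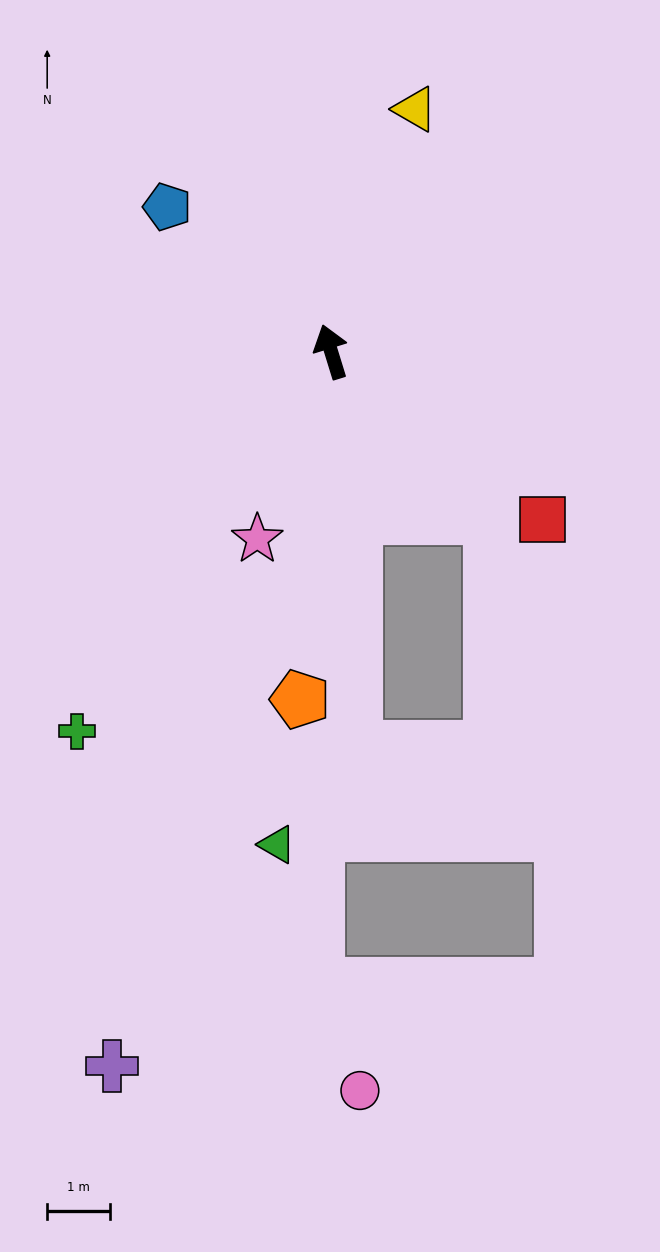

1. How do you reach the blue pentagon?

turn left 31°, forward 3.5 m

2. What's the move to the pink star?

turn left 141°, forward 3.2 m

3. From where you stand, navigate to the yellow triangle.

turn right 36°, forward 4.1 m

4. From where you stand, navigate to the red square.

turn right 146°, forward 4.3 m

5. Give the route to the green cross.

turn left 129°, forward 7.3 m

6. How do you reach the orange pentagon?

turn left 158°, forward 5.6 m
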